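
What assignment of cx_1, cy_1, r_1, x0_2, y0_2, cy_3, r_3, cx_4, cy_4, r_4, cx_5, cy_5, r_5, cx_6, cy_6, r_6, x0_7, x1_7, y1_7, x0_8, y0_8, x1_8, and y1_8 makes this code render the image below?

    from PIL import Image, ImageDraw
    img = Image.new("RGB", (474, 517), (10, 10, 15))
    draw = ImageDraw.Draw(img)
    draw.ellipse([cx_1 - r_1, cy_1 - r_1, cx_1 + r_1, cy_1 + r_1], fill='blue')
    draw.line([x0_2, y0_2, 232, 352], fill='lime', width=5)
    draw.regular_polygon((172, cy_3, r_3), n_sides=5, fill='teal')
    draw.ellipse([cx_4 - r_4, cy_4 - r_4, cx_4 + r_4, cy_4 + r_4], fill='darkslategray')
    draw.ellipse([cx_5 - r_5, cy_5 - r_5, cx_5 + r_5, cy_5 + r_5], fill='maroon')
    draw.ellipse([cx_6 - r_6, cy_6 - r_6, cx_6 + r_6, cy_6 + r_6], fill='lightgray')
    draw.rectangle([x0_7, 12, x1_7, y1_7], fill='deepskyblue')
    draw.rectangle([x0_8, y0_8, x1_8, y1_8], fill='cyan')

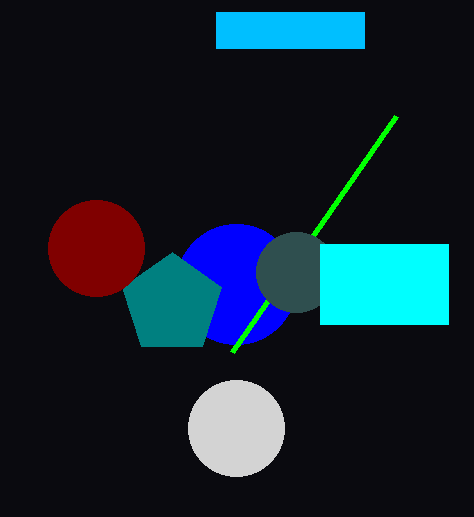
cx_1 = 236, cy_1 = 284, r_1 = 60, x0_2 = 396, y0_2 = 116, cy_3 = 304, r_3 = 52, cx_4 = 296, cy_4 = 272, r_4 = 40, cx_5 = 96, cy_5 = 248, r_5 = 48, cx_6 = 236, cy_6 = 428, r_6 = 48, x0_7 = 216, x1_7 = 364, y1_7 = 48, x0_8 = 320, y0_8 = 244, x1_8 = 448, y1_8 = 324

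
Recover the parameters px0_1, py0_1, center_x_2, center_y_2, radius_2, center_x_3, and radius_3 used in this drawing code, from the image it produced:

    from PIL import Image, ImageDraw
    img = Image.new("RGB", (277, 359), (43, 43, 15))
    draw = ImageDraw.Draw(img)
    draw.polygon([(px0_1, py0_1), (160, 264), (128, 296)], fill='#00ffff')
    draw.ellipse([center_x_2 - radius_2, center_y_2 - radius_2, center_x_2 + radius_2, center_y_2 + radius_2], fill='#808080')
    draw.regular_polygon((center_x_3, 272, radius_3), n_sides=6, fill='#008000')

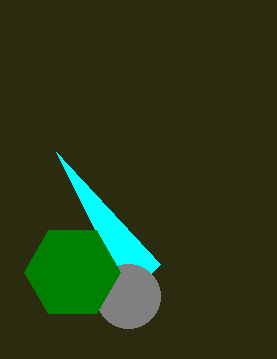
px0_1 = 56
py0_1 = 152
center_x_2 = 128
center_y_2 = 296
radius_2 = 32
center_x_3 = 72
radius_3 = 48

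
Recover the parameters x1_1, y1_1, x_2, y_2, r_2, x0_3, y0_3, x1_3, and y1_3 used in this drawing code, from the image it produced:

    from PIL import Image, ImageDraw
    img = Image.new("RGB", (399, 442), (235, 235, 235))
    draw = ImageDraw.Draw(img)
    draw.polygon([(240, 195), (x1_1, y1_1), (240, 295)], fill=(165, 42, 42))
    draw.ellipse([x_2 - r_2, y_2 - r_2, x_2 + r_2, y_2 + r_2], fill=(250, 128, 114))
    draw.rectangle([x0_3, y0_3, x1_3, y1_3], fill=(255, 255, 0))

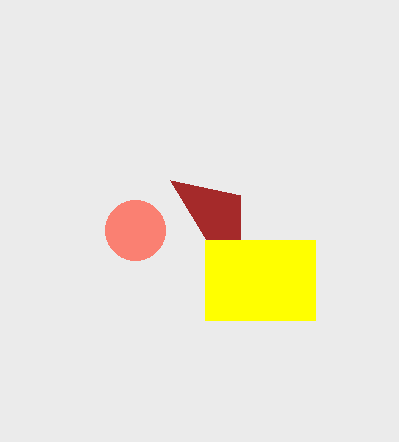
x1_1 = 170
y1_1 = 180
x_2 = 135
y_2 = 230
r_2 = 30
x0_3 = 205
y0_3 = 240
x1_3 = 315
y1_3 = 320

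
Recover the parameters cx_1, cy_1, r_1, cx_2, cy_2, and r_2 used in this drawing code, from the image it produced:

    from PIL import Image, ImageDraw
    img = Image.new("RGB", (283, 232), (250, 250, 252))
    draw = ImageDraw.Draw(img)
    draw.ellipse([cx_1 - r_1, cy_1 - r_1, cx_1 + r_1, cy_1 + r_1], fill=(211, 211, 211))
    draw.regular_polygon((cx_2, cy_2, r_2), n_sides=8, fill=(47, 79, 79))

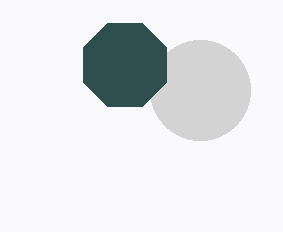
cx_1 = 200, cy_1 = 90, r_1 = 50, cx_2 = 125, cy_2 = 65, r_2 = 45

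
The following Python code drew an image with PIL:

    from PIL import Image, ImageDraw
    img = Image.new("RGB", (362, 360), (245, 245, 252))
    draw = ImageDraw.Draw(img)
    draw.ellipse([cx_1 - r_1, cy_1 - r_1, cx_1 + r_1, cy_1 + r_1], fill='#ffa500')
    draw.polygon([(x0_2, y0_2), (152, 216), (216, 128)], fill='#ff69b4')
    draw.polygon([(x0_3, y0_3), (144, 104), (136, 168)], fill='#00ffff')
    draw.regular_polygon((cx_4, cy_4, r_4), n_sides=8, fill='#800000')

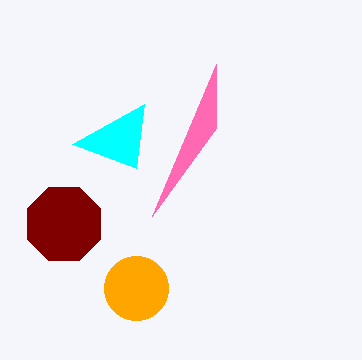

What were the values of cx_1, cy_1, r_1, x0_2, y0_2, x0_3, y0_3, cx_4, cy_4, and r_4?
cx_1 = 136
cy_1 = 288
r_1 = 32
x0_2 = 216
y0_2 = 64
x0_3 = 72
y0_3 = 144
cx_4 = 64
cy_4 = 224
r_4 = 40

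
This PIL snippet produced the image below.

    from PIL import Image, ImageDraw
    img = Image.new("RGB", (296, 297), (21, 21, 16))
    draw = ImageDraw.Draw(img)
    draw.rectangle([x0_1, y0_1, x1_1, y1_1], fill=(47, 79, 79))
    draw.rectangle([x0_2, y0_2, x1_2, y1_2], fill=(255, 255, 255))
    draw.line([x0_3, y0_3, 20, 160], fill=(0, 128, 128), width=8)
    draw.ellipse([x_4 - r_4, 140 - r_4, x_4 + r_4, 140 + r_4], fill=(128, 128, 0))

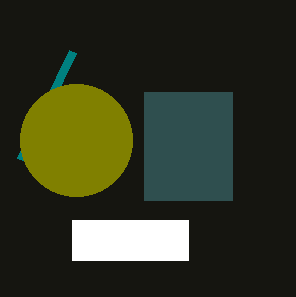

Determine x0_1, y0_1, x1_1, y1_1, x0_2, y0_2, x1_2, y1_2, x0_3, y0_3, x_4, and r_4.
x0_1 = 144, y0_1 = 92, x1_1 = 232, y1_1 = 200, x0_2 = 72, y0_2 = 220, x1_2 = 188, y1_2 = 260, x0_3 = 72, y0_3 = 52, x_4 = 76, r_4 = 56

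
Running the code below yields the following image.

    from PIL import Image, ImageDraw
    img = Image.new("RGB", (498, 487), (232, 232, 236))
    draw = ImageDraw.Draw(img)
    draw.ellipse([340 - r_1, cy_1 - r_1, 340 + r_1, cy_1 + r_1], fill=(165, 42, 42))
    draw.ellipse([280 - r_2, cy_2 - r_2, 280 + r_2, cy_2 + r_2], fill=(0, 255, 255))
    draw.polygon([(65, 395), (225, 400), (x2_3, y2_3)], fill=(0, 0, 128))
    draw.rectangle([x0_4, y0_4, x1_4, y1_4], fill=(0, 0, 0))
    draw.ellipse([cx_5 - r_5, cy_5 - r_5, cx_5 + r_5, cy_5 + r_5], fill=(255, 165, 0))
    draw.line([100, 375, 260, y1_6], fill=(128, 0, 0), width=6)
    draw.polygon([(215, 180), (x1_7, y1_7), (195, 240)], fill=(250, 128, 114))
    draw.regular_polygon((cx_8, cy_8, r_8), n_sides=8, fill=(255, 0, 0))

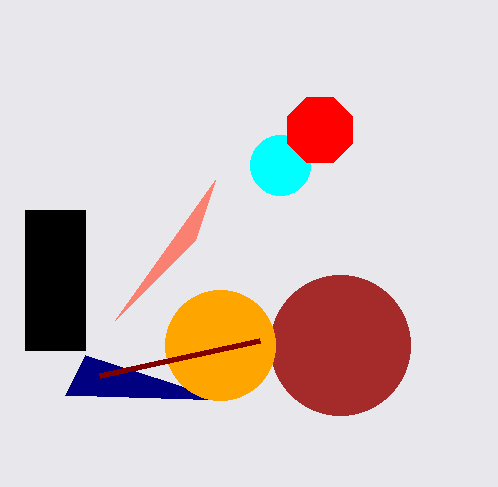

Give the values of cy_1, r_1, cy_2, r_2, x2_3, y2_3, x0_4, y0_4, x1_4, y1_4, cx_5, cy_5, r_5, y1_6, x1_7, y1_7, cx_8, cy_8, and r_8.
cy_1 = 345, r_1 = 70, cy_2 = 165, r_2 = 30, x2_3 = 85, y2_3 = 355, x0_4 = 25, y0_4 = 210, x1_4 = 85, y1_4 = 350, cx_5 = 220, cy_5 = 345, r_5 = 55, y1_6 = 340, x1_7 = 115, y1_7 = 320, cx_8 = 320, cy_8 = 130, r_8 = 35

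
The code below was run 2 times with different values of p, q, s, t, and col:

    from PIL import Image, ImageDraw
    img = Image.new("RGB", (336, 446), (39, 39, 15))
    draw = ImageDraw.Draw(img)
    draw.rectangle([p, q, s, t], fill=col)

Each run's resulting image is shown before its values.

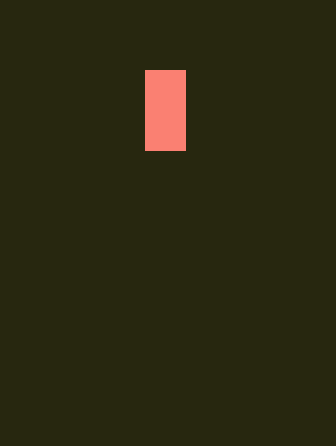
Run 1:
p = 145, q = 70, s = 185, t = 150, col = 'salmon'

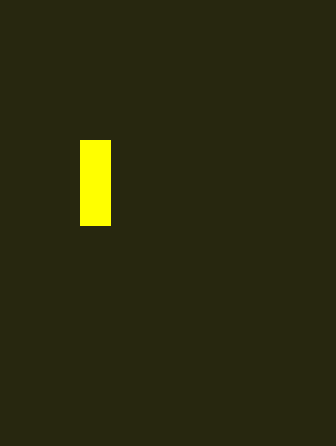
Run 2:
p = 80, q = 140, s = 110, t = 225, col = 'yellow'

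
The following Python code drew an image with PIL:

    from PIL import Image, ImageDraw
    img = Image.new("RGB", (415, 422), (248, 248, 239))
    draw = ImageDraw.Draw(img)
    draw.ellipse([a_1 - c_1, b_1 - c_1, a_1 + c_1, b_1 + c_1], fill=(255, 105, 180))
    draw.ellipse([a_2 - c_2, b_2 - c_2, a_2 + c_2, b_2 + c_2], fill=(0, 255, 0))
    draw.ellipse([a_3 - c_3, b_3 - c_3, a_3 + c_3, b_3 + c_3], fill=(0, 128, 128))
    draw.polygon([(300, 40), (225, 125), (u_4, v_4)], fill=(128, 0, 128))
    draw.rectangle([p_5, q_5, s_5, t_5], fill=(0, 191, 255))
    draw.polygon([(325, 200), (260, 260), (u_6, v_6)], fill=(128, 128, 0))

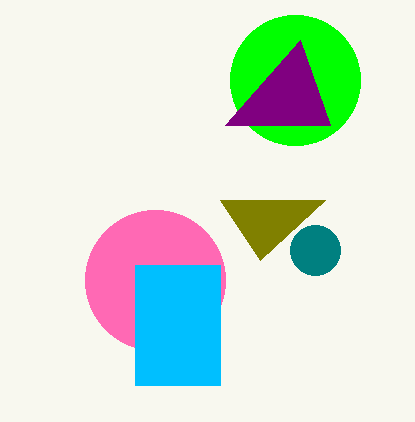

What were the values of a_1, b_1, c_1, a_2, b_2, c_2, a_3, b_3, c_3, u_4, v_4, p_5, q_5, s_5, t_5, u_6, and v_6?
a_1 = 155
b_1 = 280
c_1 = 70
a_2 = 295
b_2 = 80
c_2 = 65
a_3 = 315
b_3 = 250
c_3 = 25
u_4 = 330
v_4 = 125
p_5 = 135
q_5 = 265
s_5 = 220
t_5 = 385
u_6 = 220
v_6 = 200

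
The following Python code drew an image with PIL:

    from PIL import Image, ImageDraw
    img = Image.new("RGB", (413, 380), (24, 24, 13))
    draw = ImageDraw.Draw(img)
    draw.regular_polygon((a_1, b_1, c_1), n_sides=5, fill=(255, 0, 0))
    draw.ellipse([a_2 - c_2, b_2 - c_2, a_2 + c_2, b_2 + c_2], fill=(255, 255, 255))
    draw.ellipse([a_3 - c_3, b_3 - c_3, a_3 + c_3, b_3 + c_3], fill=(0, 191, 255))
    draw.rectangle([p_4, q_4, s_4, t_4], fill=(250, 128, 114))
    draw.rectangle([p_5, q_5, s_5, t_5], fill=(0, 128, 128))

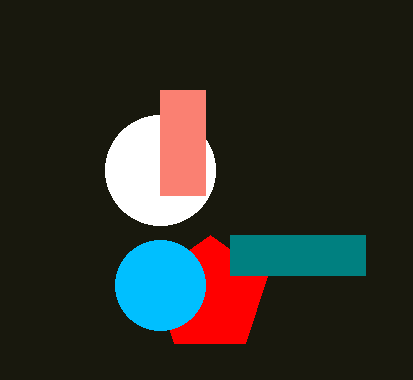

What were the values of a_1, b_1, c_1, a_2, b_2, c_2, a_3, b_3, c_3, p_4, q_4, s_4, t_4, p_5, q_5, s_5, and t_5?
a_1 = 210
b_1 = 295
c_1 = 60
a_2 = 160
b_2 = 170
c_2 = 55
a_3 = 160
b_3 = 285
c_3 = 45
p_4 = 160
q_4 = 90
s_4 = 205
t_4 = 195
p_5 = 230
q_5 = 235
s_5 = 365
t_5 = 275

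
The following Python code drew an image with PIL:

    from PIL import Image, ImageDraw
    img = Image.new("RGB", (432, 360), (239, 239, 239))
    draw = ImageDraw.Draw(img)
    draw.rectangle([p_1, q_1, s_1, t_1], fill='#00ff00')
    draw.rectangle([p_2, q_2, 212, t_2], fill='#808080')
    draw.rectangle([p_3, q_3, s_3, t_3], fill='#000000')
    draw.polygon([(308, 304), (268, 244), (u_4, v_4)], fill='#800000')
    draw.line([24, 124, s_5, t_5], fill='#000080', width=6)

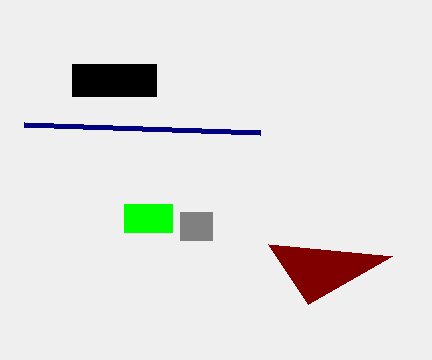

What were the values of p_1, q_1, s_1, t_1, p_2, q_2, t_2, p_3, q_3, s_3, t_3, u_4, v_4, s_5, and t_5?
p_1 = 124, q_1 = 204, s_1 = 172, t_1 = 232, p_2 = 180, q_2 = 212, t_2 = 240, p_3 = 72, q_3 = 64, s_3 = 156, t_3 = 96, u_4 = 392, v_4 = 256, s_5 = 260, t_5 = 132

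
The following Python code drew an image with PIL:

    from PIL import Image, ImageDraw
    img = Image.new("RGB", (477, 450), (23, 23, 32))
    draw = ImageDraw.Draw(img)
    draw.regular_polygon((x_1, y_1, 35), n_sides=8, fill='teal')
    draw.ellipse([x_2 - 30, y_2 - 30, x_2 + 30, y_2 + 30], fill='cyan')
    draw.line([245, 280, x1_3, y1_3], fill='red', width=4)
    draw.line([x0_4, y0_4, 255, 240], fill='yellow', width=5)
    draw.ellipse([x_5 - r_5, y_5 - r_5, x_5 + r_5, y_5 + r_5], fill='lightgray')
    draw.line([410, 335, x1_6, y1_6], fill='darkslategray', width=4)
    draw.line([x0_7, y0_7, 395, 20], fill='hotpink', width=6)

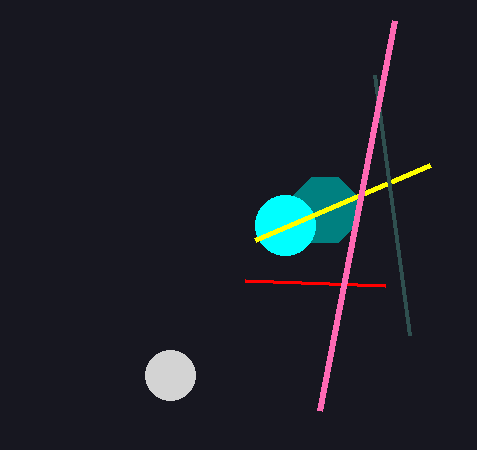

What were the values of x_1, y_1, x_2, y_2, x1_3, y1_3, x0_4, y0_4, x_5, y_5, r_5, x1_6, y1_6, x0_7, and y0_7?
x_1 = 325; y_1 = 210; x_2 = 285; y_2 = 225; x1_3 = 385; y1_3 = 285; x0_4 = 430; y0_4 = 165; x_5 = 170; y_5 = 375; r_5 = 25; x1_6 = 375; y1_6 = 75; x0_7 = 320; y0_7 = 410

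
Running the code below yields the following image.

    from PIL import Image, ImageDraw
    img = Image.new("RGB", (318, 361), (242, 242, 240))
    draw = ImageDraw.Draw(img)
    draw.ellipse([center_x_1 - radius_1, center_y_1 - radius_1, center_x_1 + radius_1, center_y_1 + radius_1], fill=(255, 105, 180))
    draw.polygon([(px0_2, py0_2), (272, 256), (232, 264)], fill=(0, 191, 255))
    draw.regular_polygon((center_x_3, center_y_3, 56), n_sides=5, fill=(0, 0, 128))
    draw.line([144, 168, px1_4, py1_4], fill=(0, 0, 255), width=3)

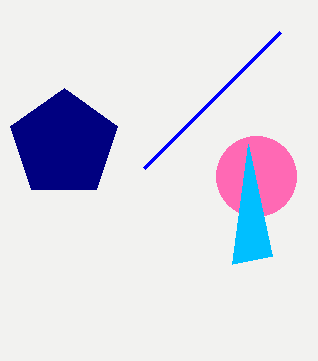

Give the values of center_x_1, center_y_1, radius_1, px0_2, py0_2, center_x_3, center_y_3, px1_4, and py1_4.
center_x_1 = 256
center_y_1 = 176
radius_1 = 40
px0_2 = 248
py0_2 = 144
center_x_3 = 64
center_y_3 = 144
px1_4 = 280
py1_4 = 32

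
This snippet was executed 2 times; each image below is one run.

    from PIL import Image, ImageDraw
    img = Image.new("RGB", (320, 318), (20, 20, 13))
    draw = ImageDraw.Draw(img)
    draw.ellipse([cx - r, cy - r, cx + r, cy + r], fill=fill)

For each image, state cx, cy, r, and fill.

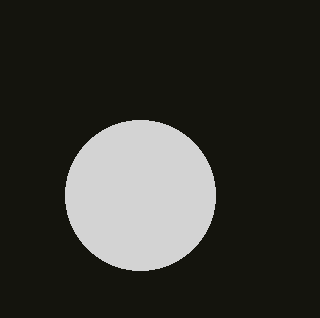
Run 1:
cx = 140; cy = 195; r = 75; fill = 'lightgray'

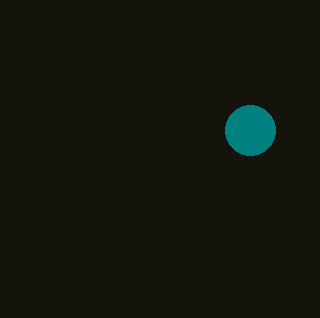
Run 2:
cx = 250; cy = 130; r = 25; fill = 'teal'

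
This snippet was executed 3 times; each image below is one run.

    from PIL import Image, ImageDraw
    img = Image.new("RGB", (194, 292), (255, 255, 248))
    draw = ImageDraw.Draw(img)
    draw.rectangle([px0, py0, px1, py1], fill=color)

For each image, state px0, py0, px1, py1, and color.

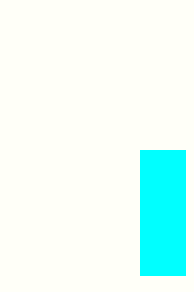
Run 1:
px0 = 140
py0 = 150
px1 = 185
py1 = 275
color = 'cyan'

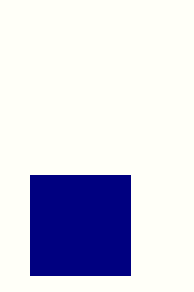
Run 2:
px0 = 30, py0 = 175, px1 = 130, py1 = 275, color = 'navy'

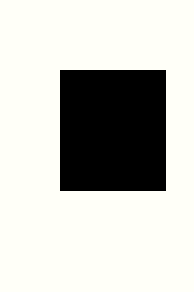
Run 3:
px0 = 60; py0 = 70; px1 = 165; py1 = 190; color = 'black'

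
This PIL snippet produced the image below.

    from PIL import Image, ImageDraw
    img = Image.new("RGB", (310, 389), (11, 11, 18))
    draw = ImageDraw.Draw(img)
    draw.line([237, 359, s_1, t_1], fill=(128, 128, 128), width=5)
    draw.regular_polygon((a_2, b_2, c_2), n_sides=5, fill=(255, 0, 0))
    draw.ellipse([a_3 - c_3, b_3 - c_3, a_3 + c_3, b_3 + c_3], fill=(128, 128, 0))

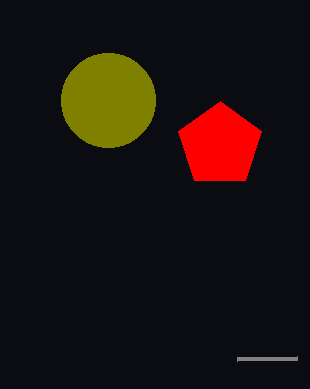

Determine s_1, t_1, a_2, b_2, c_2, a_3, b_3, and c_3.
s_1 = 297
t_1 = 358
a_2 = 220
b_2 = 145
c_2 = 44
a_3 = 108
b_3 = 100
c_3 = 47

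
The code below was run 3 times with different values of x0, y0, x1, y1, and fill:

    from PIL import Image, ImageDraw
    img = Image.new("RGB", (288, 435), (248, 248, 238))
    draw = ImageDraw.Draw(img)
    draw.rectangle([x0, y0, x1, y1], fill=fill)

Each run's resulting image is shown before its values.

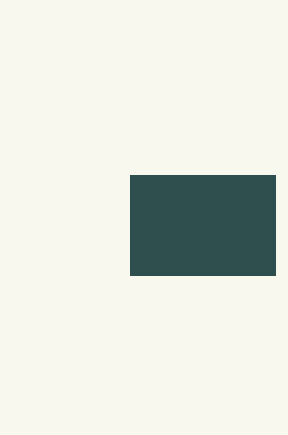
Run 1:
x0 = 130
y0 = 175
x1 = 275
y1 = 275
fill = 'darkslategray'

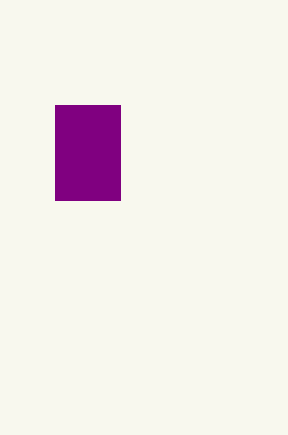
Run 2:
x0 = 55; y0 = 105; x1 = 120; y1 = 200; fill = 'purple'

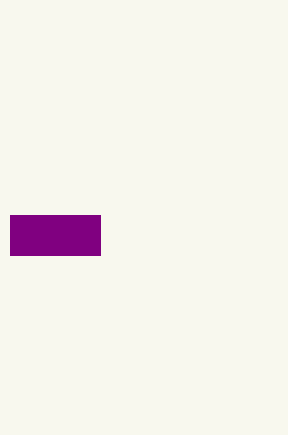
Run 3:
x0 = 10; y0 = 215; x1 = 100; y1 = 255; fill = 'purple'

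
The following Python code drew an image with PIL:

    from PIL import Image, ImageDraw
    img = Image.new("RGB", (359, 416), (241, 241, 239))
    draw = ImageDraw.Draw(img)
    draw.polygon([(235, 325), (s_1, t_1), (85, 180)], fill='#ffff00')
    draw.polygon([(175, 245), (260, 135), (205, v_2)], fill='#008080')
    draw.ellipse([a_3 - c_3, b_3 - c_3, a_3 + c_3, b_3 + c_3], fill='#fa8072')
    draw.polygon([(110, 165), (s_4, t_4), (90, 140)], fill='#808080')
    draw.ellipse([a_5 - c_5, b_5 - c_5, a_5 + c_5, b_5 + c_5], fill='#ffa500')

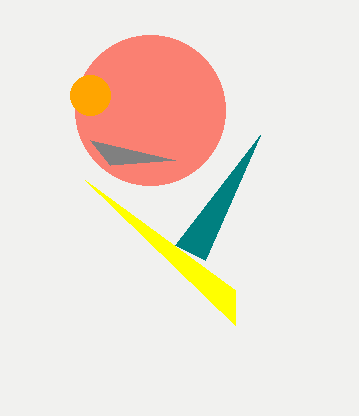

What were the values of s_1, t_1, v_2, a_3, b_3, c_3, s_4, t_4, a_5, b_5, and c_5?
s_1 = 235, t_1 = 290, v_2 = 260, a_3 = 150, b_3 = 110, c_3 = 75, s_4 = 175, t_4 = 160, a_5 = 90, b_5 = 95, c_5 = 20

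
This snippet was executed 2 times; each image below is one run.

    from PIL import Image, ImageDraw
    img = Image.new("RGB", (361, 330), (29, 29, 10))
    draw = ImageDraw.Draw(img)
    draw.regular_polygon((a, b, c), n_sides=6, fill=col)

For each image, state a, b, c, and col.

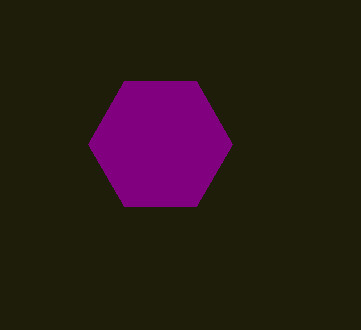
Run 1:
a = 160
b = 144
c = 72
col = 'purple'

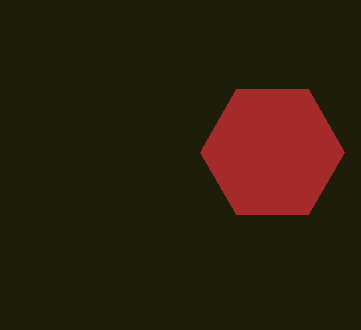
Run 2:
a = 272
b = 152
c = 72
col = 'brown'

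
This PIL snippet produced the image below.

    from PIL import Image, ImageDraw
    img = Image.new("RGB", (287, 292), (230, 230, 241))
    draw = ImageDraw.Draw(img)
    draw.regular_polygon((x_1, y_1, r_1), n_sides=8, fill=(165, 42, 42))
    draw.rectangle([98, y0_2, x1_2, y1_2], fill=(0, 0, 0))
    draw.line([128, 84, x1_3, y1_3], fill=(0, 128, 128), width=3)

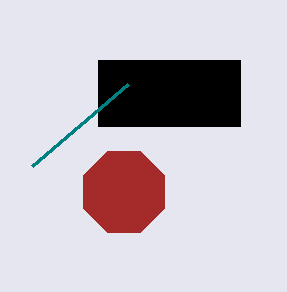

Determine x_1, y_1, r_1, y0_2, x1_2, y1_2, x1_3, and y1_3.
x_1 = 124, y_1 = 192, r_1 = 44, y0_2 = 60, x1_2 = 240, y1_2 = 126, x1_3 = 32, y1_3 = 166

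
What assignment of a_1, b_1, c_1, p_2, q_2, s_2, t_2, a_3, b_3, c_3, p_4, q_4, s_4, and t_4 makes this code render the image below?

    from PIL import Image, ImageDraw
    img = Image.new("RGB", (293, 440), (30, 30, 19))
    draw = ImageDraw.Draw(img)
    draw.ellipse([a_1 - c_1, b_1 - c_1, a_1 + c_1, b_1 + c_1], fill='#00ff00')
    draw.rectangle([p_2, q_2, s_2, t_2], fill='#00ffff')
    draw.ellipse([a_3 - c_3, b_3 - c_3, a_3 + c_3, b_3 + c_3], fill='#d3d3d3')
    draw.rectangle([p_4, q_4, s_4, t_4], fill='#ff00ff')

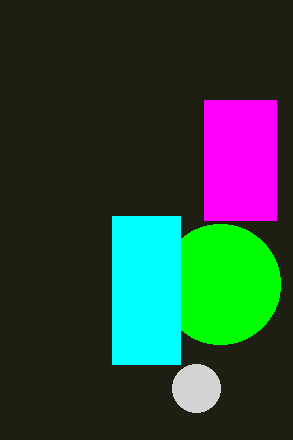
a_1 = 220; b_1 = 284; c_1 = 60; p_2 = 112; q_2 = 216; s_2 = 180; t_2 = 364; a_3 = 196; b_3 = 388; c_3 = 24; p_4 = 204; q_4 = 100; s_4 = 276; t_4 = 220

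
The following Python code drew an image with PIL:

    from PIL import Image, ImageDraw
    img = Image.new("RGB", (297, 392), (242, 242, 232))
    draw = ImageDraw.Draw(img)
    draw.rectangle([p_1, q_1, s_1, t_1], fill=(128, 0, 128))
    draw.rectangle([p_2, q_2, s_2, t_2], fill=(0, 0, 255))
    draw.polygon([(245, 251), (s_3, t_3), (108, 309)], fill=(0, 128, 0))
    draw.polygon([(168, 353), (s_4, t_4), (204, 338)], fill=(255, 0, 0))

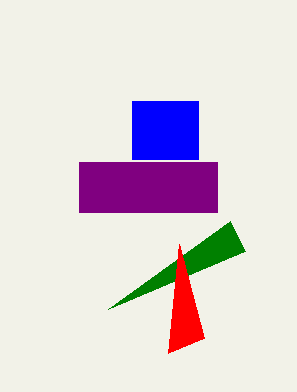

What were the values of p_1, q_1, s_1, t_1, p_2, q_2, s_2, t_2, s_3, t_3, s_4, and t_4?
p_1 = 79; q_1 = 162; s_1 = 217; t_1 = 212; p_2 = 132; q_2 = 101; s_2 = 198; t_2 = 159; s_3 = 230; t_3 = 221; s_4 = 179; t_4 = 244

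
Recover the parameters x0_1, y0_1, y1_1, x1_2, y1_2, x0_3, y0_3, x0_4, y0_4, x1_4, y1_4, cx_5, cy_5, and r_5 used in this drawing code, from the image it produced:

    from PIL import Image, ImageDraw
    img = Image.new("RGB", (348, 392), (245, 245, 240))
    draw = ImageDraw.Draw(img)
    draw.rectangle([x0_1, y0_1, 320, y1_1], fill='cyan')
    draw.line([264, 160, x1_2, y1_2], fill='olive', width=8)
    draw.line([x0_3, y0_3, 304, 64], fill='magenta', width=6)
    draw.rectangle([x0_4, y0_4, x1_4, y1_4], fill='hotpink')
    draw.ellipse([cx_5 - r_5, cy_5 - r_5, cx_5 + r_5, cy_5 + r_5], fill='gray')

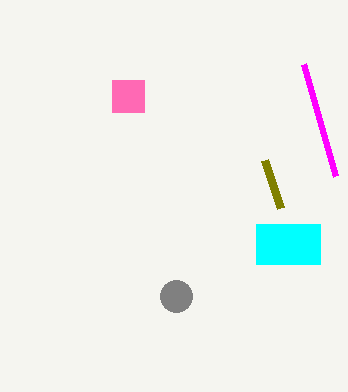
x0_1 = 256, y0_1 = 224, y1_1 = 264, x1_2 = 280, y1_2 = 208, x0_3 = 336, y0_3 = 176, x0_4 = 112, y0_4 = 80, x1_4 = 144, y1_4 = 112, cx_5 = 176, cy_5 = 296, r_5 = 16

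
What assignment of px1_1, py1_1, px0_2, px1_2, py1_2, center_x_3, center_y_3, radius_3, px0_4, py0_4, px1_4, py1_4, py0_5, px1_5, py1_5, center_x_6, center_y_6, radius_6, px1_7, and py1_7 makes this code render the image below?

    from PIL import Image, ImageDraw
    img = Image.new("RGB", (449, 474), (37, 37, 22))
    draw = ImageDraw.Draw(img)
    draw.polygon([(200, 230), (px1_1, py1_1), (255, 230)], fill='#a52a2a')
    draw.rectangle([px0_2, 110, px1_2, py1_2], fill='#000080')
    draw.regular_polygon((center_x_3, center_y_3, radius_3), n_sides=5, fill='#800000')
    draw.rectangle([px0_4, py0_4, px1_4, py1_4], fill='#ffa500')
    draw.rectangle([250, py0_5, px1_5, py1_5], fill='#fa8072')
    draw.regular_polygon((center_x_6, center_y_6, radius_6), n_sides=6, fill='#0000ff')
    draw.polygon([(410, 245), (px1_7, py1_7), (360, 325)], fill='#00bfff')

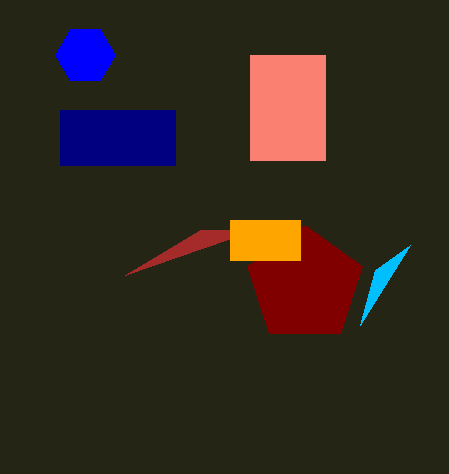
px1_1 = 125; py1_1 = 275; px0_2 = 60; px1_2 = 175; py1_2 = 165; center_x_3 = 305; center_y_3 = 285; radius_3 = 60; px0_4 = 230; py0_4 = 220; px1_4 = 300; py1_4 = 260; py0_5 = 55; px1_5 = 325; py1_5 = 160; center_x_6 = 85; center_y_6 = 55; radius_6 = 30; px1_7 = 375; py1_7 = 270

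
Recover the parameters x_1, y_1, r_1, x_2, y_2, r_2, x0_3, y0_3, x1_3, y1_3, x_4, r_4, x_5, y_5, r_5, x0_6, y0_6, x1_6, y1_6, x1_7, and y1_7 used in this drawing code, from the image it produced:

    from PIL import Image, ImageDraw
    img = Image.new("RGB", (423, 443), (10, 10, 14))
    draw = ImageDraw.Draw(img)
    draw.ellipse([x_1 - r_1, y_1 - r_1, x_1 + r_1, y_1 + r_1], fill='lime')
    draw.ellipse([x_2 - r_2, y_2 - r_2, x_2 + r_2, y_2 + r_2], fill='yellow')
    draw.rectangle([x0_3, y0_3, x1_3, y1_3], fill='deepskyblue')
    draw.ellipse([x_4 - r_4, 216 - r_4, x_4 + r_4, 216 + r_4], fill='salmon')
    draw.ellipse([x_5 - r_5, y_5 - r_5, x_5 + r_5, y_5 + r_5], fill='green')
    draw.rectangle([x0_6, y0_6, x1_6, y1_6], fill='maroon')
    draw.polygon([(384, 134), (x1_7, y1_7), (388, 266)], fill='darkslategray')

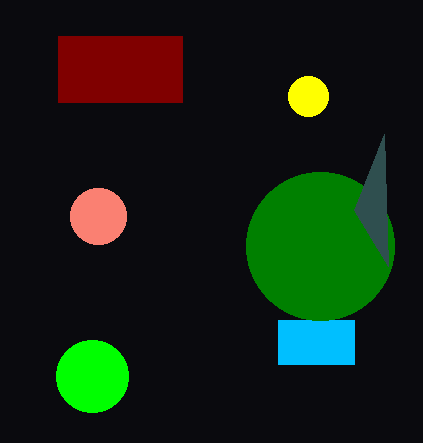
x_1 = 92
y_1 = 376
r_1 = 36
x_2 = 308
y_2 = 96
r_2 = 20
x0_3 = 278
y0_3 = 320
x1_3 = 354
y1_3 = 364
x_4 = 98
r_4 = 28
x_5 = 320
y_5 = 246
r_5 = 74
x0_6 = 58
y0_6 = 36
x1_6 = 182
y1_6 = 102
x1_7 = 354
y1_7 = 210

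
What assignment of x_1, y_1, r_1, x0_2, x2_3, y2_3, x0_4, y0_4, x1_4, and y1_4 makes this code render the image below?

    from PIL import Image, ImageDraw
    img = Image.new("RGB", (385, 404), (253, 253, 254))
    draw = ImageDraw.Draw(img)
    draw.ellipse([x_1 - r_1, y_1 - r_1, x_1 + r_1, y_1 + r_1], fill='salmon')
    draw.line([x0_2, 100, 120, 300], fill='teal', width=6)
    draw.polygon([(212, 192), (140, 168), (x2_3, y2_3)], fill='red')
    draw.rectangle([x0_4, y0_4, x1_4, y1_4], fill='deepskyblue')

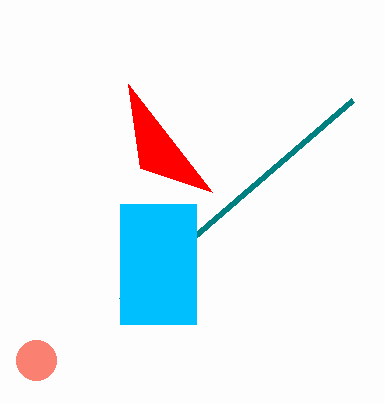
x_1 = 36
y_1 = 360
r_1 = 20
x0_2 = 352
x2_3 = 128
y2_3 = 84
x0_4 = 120
y0_4 = 204
x1_4 = 196
y1_4 = 324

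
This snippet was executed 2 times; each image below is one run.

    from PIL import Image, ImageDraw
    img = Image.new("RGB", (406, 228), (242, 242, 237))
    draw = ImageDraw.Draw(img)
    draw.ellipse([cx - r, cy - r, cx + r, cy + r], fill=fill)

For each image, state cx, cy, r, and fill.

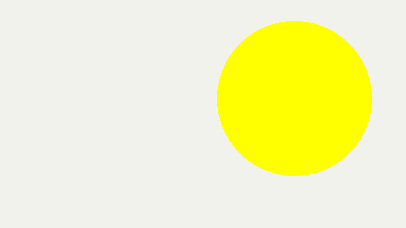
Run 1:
cx = 294; cy = 98; r = 77; fill = 'yellow'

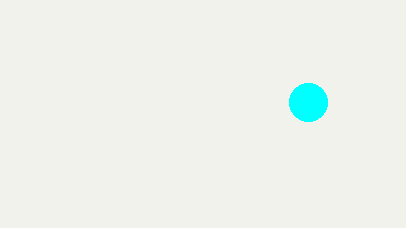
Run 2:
cx = 308; cy = 102; r = 19; fill = 'cyan'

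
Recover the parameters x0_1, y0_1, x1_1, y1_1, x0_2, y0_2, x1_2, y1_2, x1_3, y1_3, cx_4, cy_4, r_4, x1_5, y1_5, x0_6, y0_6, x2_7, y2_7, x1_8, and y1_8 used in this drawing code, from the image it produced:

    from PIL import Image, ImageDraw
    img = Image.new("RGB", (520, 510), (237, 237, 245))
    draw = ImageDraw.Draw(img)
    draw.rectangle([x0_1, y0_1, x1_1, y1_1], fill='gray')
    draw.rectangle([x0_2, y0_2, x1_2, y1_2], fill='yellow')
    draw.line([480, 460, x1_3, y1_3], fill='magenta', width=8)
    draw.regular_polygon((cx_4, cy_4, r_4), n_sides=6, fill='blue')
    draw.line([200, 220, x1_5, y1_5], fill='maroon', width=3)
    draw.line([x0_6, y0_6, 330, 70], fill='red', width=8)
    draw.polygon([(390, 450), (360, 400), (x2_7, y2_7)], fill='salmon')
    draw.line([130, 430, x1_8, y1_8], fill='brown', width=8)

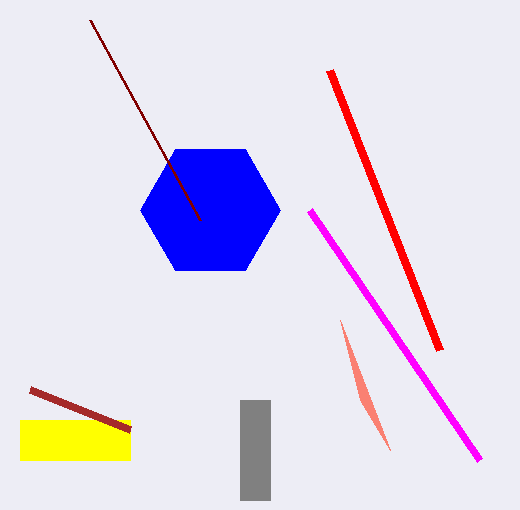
x0_1 = 240; y0_1 = 400; x1_1 = 270; y1_1 = 500; x0_2 = 20; y0_2 = 420; x1_2 = 130; y1_2 = 460; x1_3 = 310; y1_3 = 210; cx_4 = 210; cy_4 = 210; r_4 = 70; x1_5 = 90; y1_5 = 20; x0_6 = 440; y0_6 = 350; x2_7 = 340; y2_7 = 320; x1_8 = 30; y1_8 = 390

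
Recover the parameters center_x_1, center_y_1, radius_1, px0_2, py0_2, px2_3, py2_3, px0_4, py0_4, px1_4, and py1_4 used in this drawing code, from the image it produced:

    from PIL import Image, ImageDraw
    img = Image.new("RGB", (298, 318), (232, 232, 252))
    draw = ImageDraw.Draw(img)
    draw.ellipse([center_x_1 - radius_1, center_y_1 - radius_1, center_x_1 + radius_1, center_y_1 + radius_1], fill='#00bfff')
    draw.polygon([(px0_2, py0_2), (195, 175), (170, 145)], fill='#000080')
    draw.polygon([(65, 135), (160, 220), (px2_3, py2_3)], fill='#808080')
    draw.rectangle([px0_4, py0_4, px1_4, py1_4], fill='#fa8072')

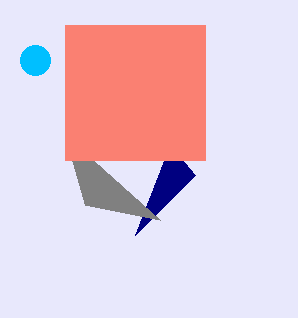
center_x_1 = 35, center_y_1 = 60, radius_1 = 15, px0_2 = 135, py0_2 = 235, px2_3 = 85, py2_3 = 205, px0_4 = 65, py0_4 = 25, px1_4 = 205, py1_4 = 160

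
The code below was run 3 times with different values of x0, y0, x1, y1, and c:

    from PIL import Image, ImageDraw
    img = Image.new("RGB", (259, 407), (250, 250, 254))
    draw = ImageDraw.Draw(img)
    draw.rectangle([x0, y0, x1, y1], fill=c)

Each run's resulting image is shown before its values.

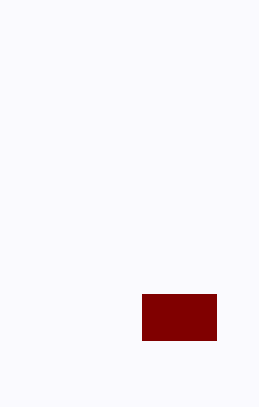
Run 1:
x0 = 142, y0 = 294, x1 = 216, y1 = 340, c = 'maroon'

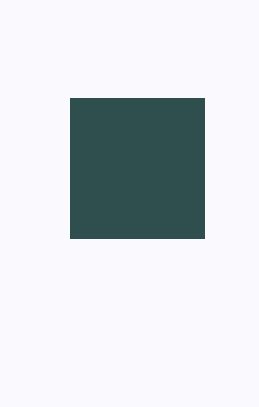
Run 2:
x0 = 70; y0 = 98; x1 = 204; y1 = 238; c = 'darkslategray'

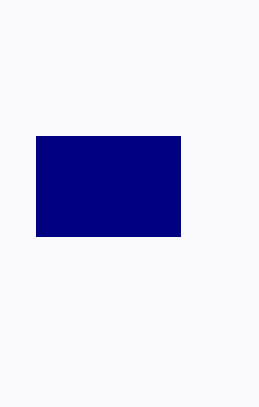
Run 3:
x0 = 36
y0 = 136
x1 = 180
y1 = 236
c = 'navy'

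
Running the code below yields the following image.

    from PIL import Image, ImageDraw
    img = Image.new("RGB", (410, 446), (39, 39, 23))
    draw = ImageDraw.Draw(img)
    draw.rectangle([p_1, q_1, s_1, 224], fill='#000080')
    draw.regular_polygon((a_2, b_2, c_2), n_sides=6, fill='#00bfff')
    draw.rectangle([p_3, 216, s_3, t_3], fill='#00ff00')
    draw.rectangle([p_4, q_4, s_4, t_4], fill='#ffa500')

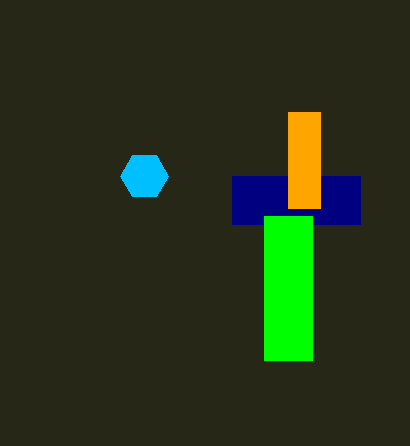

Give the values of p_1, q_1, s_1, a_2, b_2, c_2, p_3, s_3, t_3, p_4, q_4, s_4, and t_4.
p_1 = 232, q_1 = 176, s_1 = 360, a_2 = 144, b_2 = 176, c_2 = 24, p_3 = 264, s_3 = 312, t_3 = 360, p_4 = 288, q_4 = 112, s_4 = 320, t_4 = 208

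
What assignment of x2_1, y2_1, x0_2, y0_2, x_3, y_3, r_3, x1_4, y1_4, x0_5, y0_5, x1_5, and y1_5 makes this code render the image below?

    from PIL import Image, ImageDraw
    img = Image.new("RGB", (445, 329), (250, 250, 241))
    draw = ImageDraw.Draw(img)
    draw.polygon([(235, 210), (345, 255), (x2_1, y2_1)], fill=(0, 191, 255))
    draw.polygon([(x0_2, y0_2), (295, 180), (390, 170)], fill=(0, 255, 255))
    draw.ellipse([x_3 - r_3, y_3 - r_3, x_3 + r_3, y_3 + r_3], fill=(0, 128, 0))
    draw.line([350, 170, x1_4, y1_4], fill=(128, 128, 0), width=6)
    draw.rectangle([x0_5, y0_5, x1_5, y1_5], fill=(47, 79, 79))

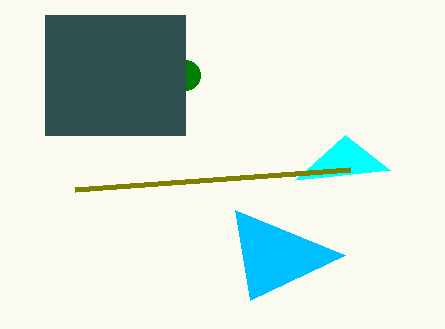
x2_1 = 250
y2_1 = 300
x0_2 = 345
y0_2 = 135
x_3 = 185
y_3 = 75
r_3 = 15
x1_4 = 75
y1_4 = 190
x0_5 = 45
y0_5 = 15
x1_5 = 185
y1_5 = 135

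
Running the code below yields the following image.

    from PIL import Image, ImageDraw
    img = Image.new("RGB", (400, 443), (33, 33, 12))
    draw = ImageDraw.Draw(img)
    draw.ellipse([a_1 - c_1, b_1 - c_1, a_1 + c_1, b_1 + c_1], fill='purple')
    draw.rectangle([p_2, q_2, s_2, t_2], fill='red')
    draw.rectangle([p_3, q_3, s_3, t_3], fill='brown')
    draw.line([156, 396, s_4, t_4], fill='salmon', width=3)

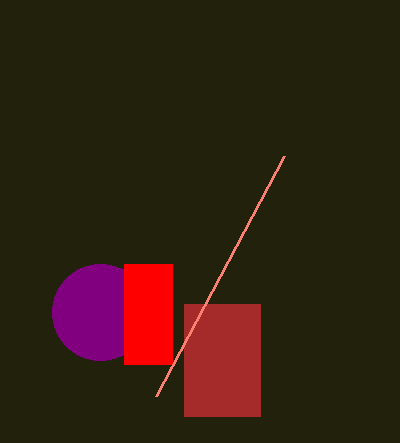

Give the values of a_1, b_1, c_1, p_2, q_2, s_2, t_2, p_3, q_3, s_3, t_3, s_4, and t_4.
a_1 = 100, b_1 = 312, c_1 = 48, p_2 = 124, q_2 = 264, s_2 = 172, t_2 = 364, p_3 = 184, q_3 = 304, s_3 = 260, t_3 = 416, s_4 = 284, t_4 = 156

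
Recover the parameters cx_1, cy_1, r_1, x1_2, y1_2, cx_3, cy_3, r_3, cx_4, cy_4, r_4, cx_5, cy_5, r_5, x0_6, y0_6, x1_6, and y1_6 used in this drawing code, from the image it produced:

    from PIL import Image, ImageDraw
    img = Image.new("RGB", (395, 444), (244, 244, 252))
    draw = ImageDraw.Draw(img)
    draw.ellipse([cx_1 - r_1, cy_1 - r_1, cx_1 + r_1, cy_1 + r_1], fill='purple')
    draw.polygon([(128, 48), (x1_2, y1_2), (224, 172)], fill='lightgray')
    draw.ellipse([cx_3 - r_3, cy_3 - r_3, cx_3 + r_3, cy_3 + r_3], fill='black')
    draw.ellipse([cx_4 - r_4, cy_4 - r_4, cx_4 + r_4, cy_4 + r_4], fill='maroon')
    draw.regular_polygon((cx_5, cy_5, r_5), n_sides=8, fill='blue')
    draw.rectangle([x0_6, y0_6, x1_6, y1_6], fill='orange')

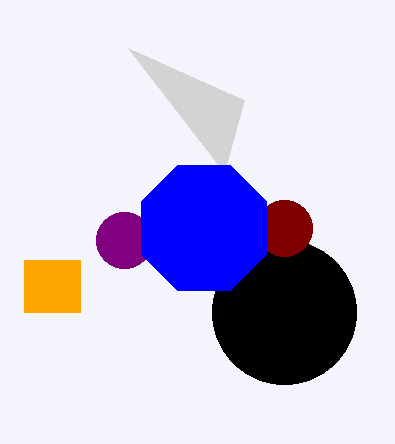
cx_1 = 124
cy_1 = 240
r_1 = 28
x1_2 = 244
y1_2 = 100
cx_3 = 284
cy_3 = 312
r_3 = 72
cx_4 = 284
cy_4 = 228
r_4 = 28
cx_5 = 204
cy_5 = 228
r_5 = 68
x0_6 = 24
y0_6 = 260
x1_6 = 80
y1_6 = 312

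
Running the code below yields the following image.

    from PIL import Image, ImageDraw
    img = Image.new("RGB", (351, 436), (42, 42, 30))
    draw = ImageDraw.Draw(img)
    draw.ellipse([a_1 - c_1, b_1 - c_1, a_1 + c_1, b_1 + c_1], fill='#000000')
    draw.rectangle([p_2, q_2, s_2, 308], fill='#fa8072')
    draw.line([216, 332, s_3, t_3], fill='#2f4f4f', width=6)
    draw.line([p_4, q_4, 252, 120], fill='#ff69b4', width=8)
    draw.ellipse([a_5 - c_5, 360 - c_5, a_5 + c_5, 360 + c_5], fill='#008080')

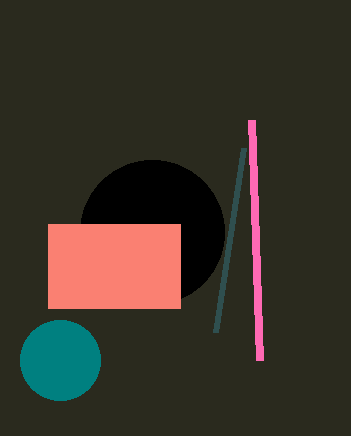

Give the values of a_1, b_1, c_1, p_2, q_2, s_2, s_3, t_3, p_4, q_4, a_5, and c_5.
a_1 = 152, b_1 = 232, c_1 = 72, p_2 = 48, q_2 = 224, s_2 = 180, s_3 = 244, t_3 = 148, p_4 = 260, q_4 = 360, a_5 = 60, c_5 = 40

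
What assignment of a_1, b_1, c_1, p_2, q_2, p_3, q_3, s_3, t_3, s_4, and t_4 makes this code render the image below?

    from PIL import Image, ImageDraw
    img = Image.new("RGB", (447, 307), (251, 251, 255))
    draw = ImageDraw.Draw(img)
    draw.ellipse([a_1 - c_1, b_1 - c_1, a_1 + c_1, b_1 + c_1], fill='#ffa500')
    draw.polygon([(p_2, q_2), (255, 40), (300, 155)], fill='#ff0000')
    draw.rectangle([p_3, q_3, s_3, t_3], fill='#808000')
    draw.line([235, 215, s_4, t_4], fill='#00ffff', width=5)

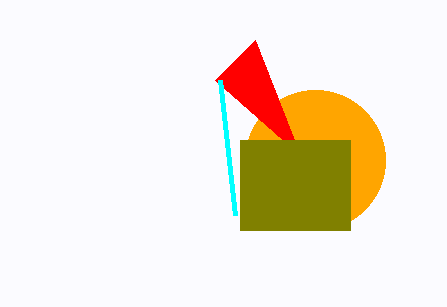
a_1 = 315; b_1 = 160; c_1 = 70; p_2 = 215; q_2 = 80; p_3 = 240; q_3 = 140; s_3 = 350; t_3 = 230; s_4 = 220; t_4 = 80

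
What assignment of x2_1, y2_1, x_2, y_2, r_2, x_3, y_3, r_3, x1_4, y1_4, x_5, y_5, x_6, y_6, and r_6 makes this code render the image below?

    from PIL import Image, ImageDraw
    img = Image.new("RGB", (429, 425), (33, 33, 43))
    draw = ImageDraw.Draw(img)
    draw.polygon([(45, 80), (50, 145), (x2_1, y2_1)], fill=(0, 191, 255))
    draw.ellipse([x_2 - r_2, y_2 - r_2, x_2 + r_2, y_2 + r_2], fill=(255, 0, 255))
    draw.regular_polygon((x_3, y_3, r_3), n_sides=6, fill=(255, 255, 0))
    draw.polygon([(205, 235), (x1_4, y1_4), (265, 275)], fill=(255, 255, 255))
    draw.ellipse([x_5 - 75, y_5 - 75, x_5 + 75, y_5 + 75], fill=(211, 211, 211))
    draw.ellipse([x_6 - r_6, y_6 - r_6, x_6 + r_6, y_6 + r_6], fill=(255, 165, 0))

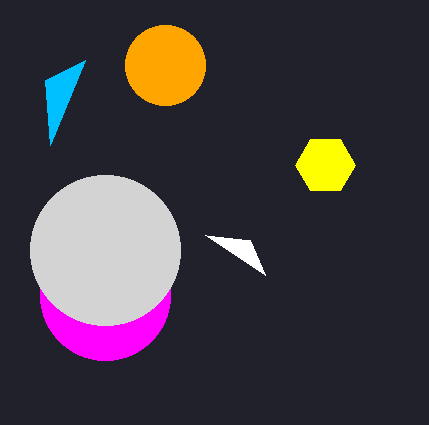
x2_1 = 85
y2_1 = 60
x_2 = 105
y_2 = 295
r_2 = 65
x_3 = 325
y_3 = 165
r_3 = 30
x1_4 = 250
y1_4 = 240
x_5 = 105
y_5 = 250
x_6 = 165
y_6 = 65
r_6 = 40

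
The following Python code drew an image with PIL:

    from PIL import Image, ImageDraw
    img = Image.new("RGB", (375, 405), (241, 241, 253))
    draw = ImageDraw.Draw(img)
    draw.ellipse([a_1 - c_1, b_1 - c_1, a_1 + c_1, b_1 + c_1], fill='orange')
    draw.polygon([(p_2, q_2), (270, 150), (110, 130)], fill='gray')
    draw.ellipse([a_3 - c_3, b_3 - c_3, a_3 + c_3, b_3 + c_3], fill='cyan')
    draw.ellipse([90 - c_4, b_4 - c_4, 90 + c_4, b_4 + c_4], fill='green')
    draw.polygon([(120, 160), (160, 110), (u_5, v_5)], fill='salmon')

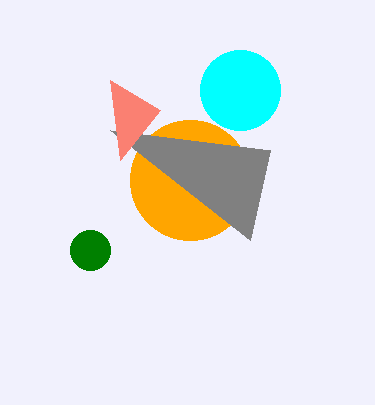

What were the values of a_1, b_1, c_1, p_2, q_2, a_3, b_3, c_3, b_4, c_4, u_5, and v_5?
a_1 = 190
b_1 = 180
c_1 = 60
p_2 = 250
q_2 = 240
a_3 = 240
b_3 = 90
c_3 = 40
b_4 = 250
c_4 = 20
u_5 = 110
v_5 = 80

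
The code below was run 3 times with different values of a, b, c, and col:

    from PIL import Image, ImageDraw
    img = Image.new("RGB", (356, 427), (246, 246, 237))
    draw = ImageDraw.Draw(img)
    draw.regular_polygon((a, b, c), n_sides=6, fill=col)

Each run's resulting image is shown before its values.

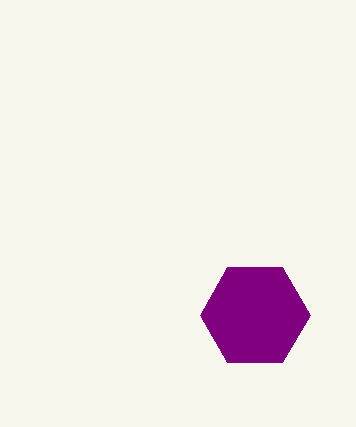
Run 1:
a = 255, b = 315, c = 55, col = 'purple'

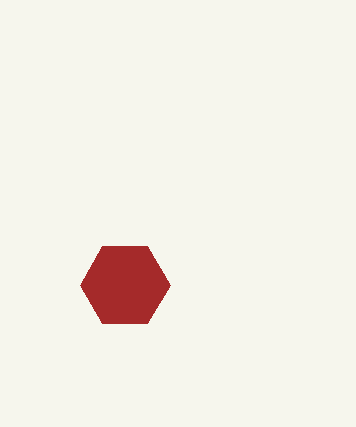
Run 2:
a = 125; b = 285; c = 45; col = 'brown'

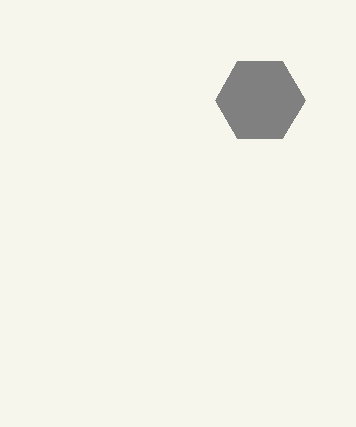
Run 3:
a = 260; b = 100; c = 45; col = 'gray'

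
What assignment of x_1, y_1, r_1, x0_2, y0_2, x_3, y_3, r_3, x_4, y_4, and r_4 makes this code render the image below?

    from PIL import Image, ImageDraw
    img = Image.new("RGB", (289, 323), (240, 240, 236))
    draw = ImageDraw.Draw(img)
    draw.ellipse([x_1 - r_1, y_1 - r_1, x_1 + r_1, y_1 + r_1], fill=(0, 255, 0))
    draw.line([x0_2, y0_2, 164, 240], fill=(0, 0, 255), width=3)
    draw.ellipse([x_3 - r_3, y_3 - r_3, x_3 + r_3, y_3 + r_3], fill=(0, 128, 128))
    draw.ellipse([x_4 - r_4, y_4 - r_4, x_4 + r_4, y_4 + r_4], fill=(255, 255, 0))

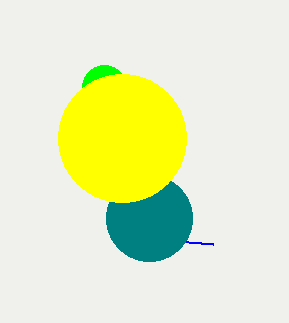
x_1 = 104
y_1 = 87
r_1 = 22
x0_2 = 213
y0_2 = 244
x_3 = 149
y_3 = 218
r_3 = 43
x_4 = 122
y_4 = 138
r_4 = 64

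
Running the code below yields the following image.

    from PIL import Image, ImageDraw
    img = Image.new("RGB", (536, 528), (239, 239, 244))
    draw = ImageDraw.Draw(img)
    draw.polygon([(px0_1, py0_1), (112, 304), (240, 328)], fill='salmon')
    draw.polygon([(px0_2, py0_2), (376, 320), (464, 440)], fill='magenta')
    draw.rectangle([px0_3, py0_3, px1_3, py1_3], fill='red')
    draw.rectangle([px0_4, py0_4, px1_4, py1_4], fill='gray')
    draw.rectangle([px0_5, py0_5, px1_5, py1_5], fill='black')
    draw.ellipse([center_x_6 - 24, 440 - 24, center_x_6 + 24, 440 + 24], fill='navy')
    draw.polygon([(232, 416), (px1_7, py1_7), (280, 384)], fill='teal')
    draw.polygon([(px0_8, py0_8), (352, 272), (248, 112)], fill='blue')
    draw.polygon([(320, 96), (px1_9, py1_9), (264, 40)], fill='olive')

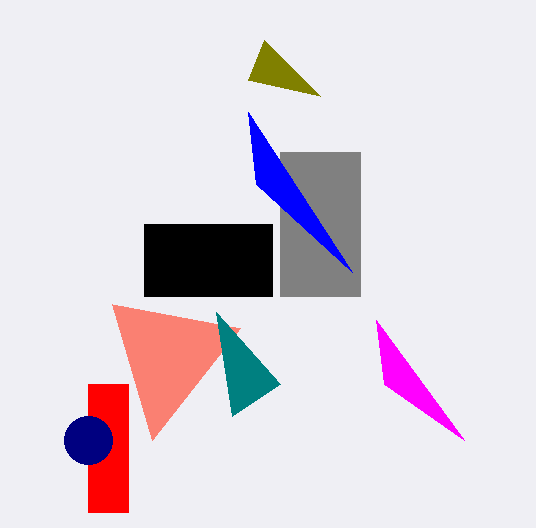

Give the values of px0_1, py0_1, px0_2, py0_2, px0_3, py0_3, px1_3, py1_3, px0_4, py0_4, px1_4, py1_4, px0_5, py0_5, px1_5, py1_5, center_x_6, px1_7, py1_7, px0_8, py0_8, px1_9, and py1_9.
px0_1 = 152
py0_1 = 440
px0_2 = 384
py0_2 = 384
px0_3 = 88
py0_3 = 384
px1_3 = 128
py1_3 = 512
px0_4 = 280
py0_4 = 152
px1_4 = 360
py1_4 = 296
px0_5 = 144
py0_5 = 224
px1_5 = 272
py1_5 = 296
center_x_6 = 88
px1_7 = 216
py1_7 = 312
px0_8 = 256
py0_8 = 184
px1_9 = 248
py1_9 = 80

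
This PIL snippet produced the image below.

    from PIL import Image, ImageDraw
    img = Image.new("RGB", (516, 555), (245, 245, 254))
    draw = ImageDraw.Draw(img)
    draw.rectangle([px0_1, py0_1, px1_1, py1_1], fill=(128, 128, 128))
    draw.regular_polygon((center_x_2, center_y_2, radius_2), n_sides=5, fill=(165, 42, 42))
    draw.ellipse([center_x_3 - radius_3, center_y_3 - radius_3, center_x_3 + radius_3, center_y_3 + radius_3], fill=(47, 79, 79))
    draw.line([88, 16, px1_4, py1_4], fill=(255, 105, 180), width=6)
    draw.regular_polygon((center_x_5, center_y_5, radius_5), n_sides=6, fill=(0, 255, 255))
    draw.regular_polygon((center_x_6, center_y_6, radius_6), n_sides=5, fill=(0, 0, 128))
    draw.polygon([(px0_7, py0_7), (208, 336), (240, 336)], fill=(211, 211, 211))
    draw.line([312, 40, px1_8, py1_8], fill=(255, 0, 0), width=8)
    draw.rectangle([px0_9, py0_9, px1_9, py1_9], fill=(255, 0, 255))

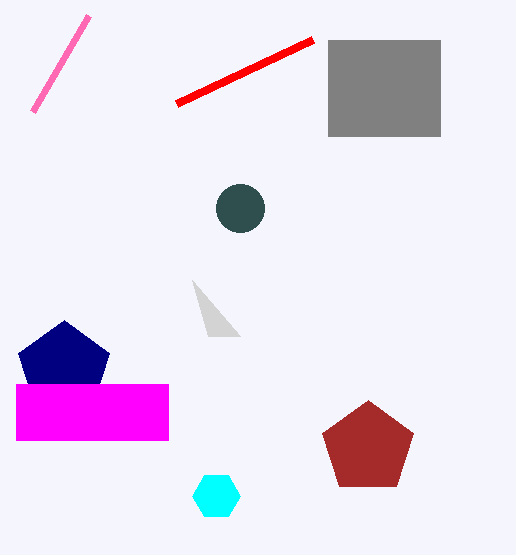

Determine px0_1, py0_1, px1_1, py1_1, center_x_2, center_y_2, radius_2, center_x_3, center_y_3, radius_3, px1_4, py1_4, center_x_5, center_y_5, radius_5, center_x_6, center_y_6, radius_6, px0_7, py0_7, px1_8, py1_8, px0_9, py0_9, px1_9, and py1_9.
px0_1 = 328, py0_1 = 40, px1_1 = 440, py1_1 = 136, center_x_2 = 368, center_y_2 = 448, radius_2 = 48, center_x_3 = 240, center_y_3 = 208, radius_3 = 24, px1_4 = 32, py1_4 = 112, center_x_5 = 216, center_y_5 = 496, radius_5 = 24, center_x_6 = 64, center_y_6 = 368, radius_6 = 48, px0_7 = 192, py0_7 = 280, px1_8 = 176, py1_8 = 104, px0_9 = 16, py0_9 = 384, px1_9 = 168, py1_9 = 440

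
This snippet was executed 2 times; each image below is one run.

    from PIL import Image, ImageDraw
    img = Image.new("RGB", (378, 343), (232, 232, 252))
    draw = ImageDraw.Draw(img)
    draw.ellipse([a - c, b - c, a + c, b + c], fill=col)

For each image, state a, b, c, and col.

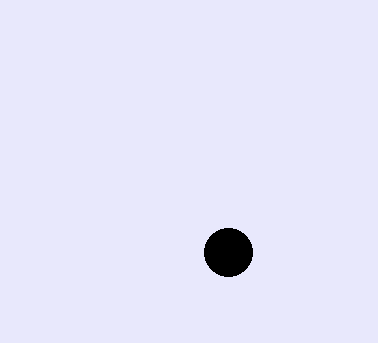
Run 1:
a = 228, b = 252, c = 24, col = 'black'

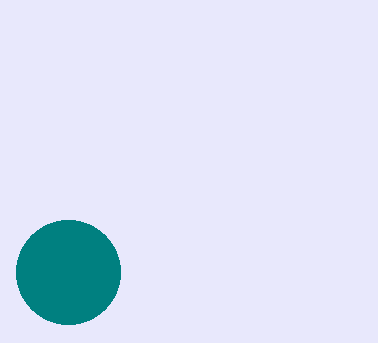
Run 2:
a = 68; b = 272; c = 52; col = 'teal'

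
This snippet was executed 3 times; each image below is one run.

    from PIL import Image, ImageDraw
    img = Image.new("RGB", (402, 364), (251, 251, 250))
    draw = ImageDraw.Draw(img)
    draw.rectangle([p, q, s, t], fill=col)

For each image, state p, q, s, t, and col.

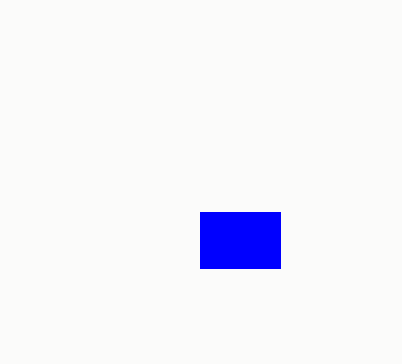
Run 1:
p = 200, q = 212, s = 280, t = 268, col = 'blue'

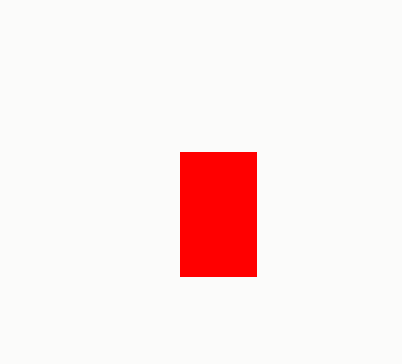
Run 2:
p = 180; q = 152; s = 256; t = 276; col = 'red'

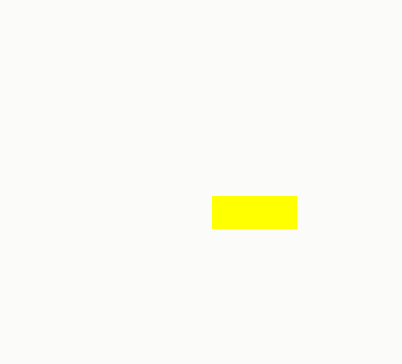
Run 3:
p = 212, q = 196, s = 296, t = 228, col = 'yellow'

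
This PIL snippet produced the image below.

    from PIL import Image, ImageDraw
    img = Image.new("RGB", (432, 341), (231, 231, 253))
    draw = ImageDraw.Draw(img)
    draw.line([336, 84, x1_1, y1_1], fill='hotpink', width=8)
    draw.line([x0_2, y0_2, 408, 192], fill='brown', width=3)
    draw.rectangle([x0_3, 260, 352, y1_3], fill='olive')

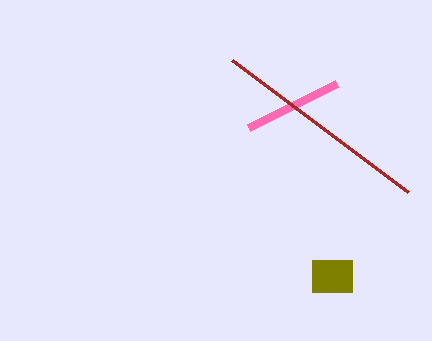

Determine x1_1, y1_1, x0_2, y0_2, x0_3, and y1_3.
x1_1 = 248
y1_1 = 128
x0_2 = 232
y0_2 = 60
x0_3 = 312
y1_3 = 292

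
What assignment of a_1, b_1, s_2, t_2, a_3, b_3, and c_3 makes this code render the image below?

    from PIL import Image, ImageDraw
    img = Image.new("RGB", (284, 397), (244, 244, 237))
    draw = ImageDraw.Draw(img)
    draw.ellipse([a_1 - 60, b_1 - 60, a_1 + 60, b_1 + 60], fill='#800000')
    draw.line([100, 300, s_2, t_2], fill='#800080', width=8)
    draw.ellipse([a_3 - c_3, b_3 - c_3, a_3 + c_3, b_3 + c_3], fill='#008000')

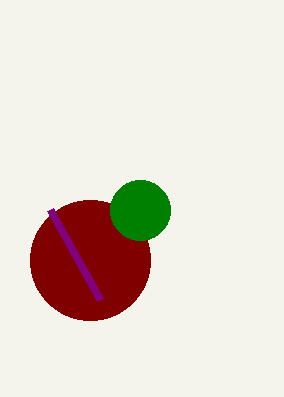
a_1 = 90
b_1 = 260
s_2 = 50
t_2 = 210
a_3 = 140
b_3 = 210
c_3 = 30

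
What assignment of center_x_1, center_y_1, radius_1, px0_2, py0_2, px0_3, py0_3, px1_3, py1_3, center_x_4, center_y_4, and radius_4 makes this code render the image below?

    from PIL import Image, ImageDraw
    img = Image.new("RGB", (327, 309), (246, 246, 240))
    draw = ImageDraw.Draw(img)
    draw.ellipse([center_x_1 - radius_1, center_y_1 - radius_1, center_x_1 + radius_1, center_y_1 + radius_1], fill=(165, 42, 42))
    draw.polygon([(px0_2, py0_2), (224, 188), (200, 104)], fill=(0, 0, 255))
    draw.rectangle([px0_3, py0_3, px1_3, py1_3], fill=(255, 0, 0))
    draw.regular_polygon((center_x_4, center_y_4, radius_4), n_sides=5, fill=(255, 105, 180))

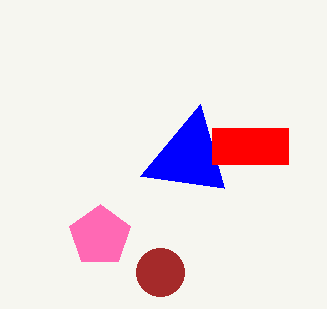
center_x_1 = 160, center_y_1 = 272, radius_1 = 24, px0_2 = 140, py0_2 = 176, px0_3 = 212, py0_3 = 128, px1_3 = 288, py1_3 = 164, center_x_4 = 100, center_y_4 = 236, radius_4 = 32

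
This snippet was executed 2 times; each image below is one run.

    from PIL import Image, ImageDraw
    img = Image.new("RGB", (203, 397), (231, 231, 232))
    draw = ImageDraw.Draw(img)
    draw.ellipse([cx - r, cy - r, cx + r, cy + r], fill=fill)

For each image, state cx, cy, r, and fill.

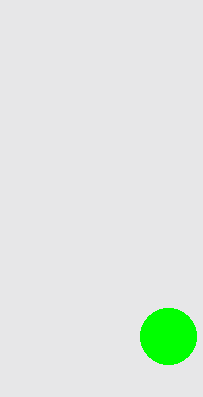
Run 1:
cx = 168
cy = 336
r = 28
fill = 'lime'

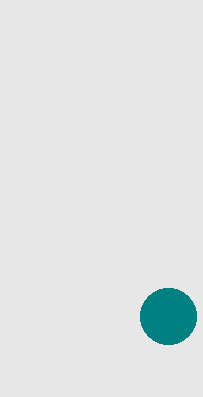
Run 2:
cx = 168
cy = 316
r = 28
fill = 'teal'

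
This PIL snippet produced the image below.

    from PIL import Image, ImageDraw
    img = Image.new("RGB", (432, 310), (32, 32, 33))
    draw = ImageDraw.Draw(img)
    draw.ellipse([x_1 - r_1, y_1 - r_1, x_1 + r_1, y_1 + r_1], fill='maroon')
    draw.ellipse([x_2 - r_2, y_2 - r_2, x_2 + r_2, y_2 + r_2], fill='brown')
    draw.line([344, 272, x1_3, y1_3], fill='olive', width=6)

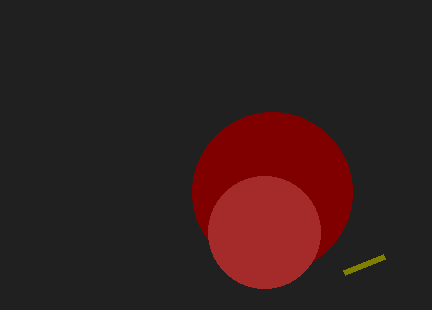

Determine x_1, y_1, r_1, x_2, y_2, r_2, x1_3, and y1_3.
x_1 = 272; y_1 = 192; r_1 = 80; x_2 = 264; y_2 = 232; r_2 = 56; x1_3 = 384; y1_3 = 256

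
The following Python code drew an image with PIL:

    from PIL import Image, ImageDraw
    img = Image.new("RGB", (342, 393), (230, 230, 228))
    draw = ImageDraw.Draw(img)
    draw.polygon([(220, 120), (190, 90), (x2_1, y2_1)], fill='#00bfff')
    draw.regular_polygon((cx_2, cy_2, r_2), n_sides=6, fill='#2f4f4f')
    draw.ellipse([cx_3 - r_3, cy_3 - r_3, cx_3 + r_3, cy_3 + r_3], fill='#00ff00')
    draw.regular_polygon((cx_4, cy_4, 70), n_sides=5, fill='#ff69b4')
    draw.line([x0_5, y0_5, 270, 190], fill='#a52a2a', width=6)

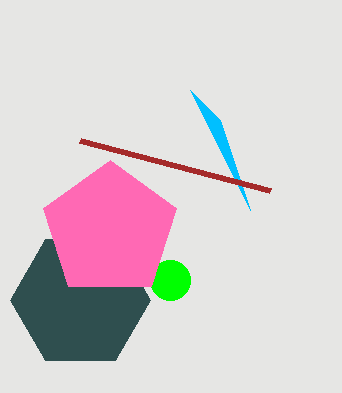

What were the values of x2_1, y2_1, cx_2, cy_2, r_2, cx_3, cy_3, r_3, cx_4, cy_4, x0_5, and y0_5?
x2_1 = 250, y2_1 = 210, cx_2 = 80, cy_2 = 300, r_2 = 70, cx_3 = 170, cy_3 = 280, r_3 = 20, cx_4 = 110, cy_4 = 230, x0_5 = 80, y0_5 = 140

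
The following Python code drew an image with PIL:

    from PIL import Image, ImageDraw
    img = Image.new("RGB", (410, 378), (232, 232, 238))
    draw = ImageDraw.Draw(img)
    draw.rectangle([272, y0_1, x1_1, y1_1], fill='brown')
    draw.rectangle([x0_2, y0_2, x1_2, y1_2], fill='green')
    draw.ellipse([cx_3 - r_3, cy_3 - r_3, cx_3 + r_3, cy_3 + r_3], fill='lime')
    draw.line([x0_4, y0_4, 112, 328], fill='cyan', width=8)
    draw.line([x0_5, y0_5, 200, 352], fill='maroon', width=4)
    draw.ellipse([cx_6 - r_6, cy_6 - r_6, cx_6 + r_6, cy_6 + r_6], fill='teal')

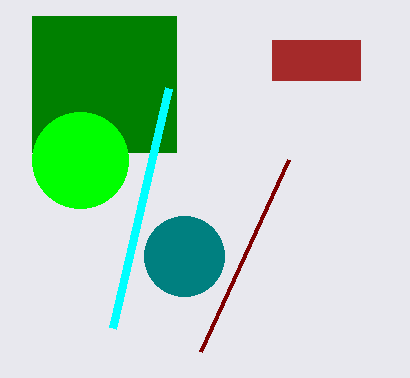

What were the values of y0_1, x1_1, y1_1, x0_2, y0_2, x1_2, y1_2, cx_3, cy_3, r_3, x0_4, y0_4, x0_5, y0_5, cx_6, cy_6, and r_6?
y0_1 = 40
x1_1 = 360
y1_1 = 80
x0_2 = 32
y0_2 = 16
x1_2 = 176
y1_2 = 152
cx_3 = 80
cy_3 = 160
r_3 = 48
x0_4 = 168
y0_4 = 88
x0_5 = 288
y0_5 = 160
cx_6 = 184
cy_6 = 256
r_6 = 40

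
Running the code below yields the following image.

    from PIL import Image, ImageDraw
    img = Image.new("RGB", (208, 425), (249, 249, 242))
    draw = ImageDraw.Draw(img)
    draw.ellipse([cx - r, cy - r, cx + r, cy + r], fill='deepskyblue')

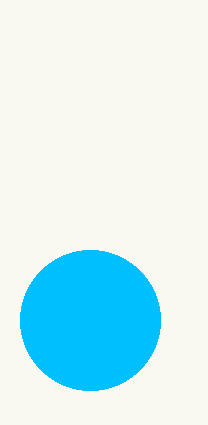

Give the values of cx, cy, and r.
cx = 90; cy = 320; r = 70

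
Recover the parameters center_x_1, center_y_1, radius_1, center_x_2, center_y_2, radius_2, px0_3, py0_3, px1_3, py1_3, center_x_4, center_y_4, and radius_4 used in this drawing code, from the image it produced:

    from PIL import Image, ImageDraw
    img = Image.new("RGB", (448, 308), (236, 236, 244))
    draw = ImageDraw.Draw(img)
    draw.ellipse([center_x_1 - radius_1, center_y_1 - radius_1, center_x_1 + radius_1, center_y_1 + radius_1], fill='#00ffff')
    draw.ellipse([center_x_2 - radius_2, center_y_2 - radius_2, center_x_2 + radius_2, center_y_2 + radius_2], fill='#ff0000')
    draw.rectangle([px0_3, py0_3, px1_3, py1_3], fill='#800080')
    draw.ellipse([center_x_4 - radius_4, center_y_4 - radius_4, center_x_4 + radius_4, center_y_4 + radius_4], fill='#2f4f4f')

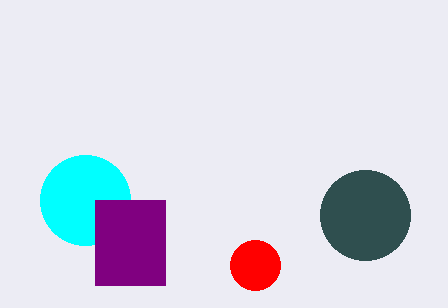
center_x_1 = 85; center_y_1 = 200; radius_1 = 45; center_x_2 = 255; center_y_2 = 265; radius_2 = 25; px0_3 = 95; py0_3 = 200; px1_3 = 165; py1_3 = 285; center_x_4 = 365; center_y_4 = 215; radius_4 = 45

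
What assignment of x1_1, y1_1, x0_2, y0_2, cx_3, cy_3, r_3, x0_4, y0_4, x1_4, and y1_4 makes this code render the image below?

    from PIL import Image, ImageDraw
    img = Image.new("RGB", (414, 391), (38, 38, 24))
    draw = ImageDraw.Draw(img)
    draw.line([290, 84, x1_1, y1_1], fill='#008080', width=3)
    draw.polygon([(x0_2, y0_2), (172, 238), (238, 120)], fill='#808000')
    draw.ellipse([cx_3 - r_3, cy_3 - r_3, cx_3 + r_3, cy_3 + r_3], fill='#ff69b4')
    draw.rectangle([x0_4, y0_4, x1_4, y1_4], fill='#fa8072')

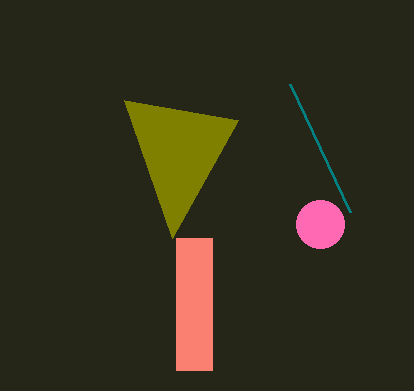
x1_1 = 350, y1_1 = 212, x0_2 = 124, y0_2 = 100, cx_3 = 320, cy_3 = 224, r_3 = 24, x0_4 = 176, y0_4 = 238, x1_4 = 212, y1_4 = 370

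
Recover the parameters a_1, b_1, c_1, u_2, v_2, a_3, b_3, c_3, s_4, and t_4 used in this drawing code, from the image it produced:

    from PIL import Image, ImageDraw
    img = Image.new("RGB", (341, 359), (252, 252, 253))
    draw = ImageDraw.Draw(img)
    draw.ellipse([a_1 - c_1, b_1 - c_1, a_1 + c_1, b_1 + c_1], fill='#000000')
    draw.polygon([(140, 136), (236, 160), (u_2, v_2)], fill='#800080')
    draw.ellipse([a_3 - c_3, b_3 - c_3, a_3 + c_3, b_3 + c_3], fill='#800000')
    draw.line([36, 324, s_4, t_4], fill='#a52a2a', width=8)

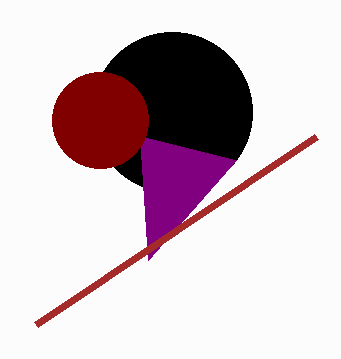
a_1 = 172, b_1 = 112, c_1 = 80, u_2 = 148, v_2 = 260, a_3 = 100, b_3 = 120, c_3 = 48, s_4 = 316, t_4 = 136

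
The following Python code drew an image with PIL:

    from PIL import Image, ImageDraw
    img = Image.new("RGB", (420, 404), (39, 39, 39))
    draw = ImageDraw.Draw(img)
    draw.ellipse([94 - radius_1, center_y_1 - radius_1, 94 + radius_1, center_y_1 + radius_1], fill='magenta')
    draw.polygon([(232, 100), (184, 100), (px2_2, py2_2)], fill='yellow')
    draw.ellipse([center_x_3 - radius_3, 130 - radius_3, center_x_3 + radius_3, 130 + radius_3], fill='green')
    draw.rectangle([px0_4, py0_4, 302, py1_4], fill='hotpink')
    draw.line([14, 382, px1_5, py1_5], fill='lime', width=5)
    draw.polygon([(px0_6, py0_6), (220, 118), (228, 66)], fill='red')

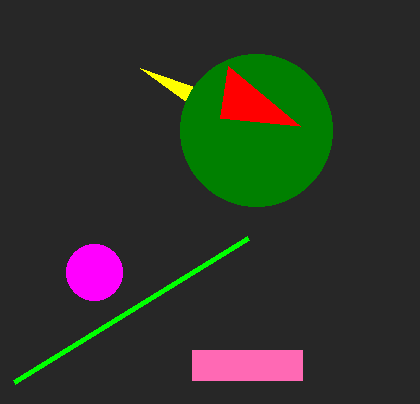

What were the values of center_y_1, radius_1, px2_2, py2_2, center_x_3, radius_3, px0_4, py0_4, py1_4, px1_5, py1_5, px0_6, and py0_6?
center_y_1 = 272, radius_1 = 28, px2_2 = 140, py2_2 = 68, center_x_3 = 256, radius_3 = 76, px0_4 = 192, py0_4 = 350, py1_4 = 380, px1_5 = 248, py1_5 = 238, px0_6 = 300, py0_6 = 126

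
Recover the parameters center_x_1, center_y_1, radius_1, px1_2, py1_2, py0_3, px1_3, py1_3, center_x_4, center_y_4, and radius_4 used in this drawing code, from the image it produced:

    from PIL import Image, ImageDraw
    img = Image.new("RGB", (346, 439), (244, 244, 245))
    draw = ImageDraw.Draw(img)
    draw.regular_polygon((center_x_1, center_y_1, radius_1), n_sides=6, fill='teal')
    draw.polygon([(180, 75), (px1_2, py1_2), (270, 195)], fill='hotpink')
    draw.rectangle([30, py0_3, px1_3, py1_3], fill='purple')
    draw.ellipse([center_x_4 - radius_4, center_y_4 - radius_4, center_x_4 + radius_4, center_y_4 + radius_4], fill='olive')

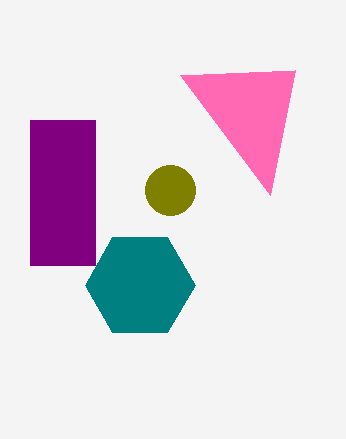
center_x_1 = 140
center_y_1 = 285
radius_1 = 55
px1_2 = 295
py1_2 = 70
py0_3 = 120
px1_3 = 95
py1_3 = 265
center_x_4 = 170
center_y_4 = 190
radius_4 = 25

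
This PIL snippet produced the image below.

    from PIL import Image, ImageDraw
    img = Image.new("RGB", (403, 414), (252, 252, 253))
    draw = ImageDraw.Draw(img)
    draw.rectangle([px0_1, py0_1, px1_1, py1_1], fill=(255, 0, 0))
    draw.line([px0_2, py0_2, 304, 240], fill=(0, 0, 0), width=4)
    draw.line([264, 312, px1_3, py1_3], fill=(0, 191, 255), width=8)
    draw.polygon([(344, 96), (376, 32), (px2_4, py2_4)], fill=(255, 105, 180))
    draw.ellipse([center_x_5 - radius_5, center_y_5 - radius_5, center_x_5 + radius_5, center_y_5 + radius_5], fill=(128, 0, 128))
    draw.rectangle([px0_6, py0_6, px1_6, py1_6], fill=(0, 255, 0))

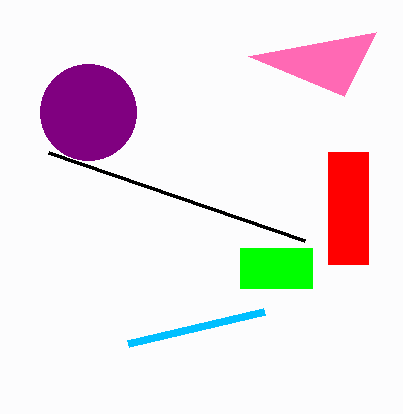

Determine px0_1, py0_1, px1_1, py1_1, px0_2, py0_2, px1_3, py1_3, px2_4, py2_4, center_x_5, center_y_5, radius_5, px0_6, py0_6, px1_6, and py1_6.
px0_1 = 328
py0_1 = 152
px1_1 = 368
py1_1 = 264
px0_2 = 48
py0_2 = 152
px1_3 = 128
py1_3 = 344
px2_4 = 248
py2_4 = 56
center_x_5 = 88
center_y_5 = 112
radius_5 = 48
px0_6 = 240
py0_6 = 248
px1_6 = 312
py1_6 = 288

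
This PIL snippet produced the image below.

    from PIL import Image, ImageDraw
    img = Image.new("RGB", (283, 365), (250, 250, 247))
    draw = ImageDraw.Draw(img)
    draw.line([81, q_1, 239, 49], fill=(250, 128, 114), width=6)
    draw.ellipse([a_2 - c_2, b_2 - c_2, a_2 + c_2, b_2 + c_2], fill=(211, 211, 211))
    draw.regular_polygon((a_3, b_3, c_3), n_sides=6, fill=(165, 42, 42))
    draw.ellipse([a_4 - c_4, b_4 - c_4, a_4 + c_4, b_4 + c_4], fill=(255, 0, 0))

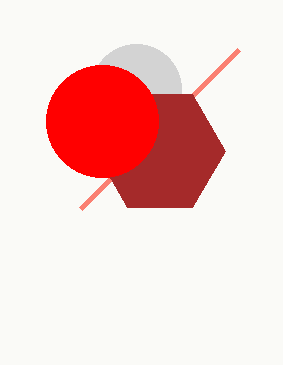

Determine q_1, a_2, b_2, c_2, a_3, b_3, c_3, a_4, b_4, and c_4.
q_1 = 208; a_2 = 136; b_2 = 89; c_2 = 45; a_3 = 160; b_3 = 151; c_3 = 65; a_4 = 102; b_4 = 121; c_4 = 56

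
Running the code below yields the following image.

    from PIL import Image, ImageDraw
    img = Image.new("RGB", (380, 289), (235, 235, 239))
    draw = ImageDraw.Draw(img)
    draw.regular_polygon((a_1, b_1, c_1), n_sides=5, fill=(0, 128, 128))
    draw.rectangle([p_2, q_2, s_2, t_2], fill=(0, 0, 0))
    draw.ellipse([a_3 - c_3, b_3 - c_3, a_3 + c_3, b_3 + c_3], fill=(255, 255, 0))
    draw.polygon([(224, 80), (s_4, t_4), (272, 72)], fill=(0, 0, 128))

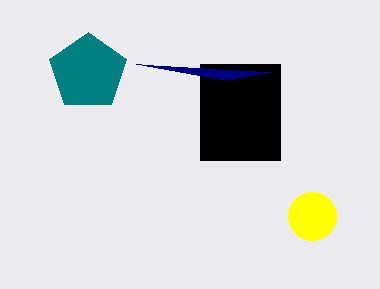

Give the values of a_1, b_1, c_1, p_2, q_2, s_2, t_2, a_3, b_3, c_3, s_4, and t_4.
a_1 = 88; b_1 = 72; c_1 = 40; p_2 = 200; q_2 = 64; s_2 = 280; t_2 = 160; a_3 = 312; b_3 = 216; c_3 = 24; s_4 = 136; t_4 = 64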